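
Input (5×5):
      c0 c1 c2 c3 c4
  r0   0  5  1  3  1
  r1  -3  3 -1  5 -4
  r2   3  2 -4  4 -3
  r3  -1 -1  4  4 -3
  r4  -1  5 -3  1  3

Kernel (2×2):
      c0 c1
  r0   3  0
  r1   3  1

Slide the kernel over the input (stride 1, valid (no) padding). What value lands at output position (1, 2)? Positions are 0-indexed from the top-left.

The receptive field on the input at this output position is [-1 5 / -4 4]. Elementwise product with the kernel and sum: -1·3 + -4·3 + 4·1.

-11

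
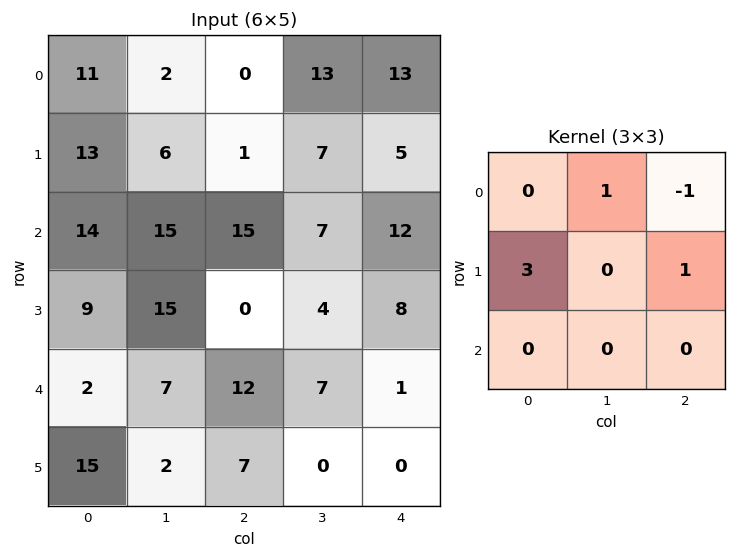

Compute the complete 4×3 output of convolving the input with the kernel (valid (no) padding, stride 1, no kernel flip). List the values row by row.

Output[0,0]: The receptive field on the input at this output position is [11 2 0 / 13 6 1 / 14 15 15]. Elementwise product with the kernel and sum: 2·1 + 0·-1 + 13·3 + 1·1.
Output[0,1]: The receptive field on the input at this output position is [2 0 13 / 6 1 7 / 15 15 7]. Elementwise product with the kernel and sum: 0·1 + 13·-1 + 6·3 + 7·1.

42 12 8
62 46 59
27 57 3
33 24 33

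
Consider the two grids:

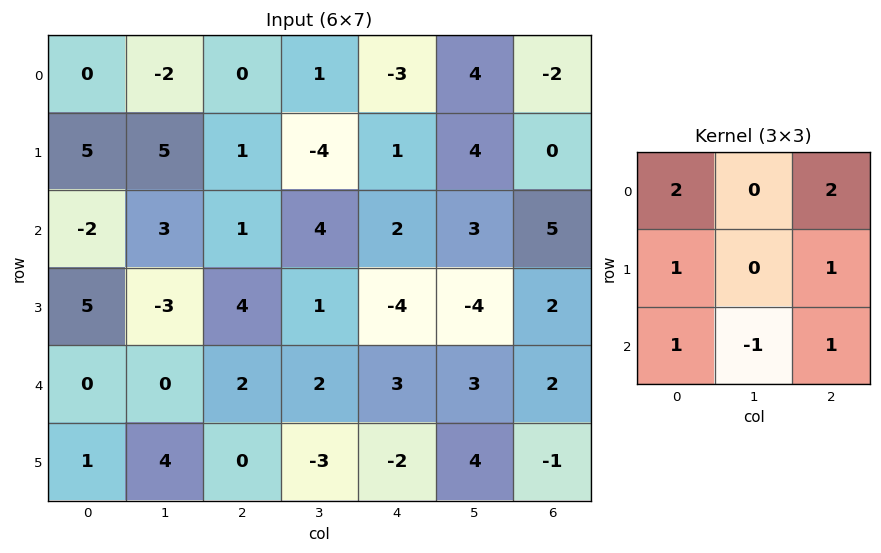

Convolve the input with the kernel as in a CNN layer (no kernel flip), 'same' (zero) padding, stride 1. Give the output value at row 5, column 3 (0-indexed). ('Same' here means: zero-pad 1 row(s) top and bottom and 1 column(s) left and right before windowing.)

The receptive field on the zero-padded input at this output position is [2 2 3 / 0 -3 -2 / 0 0 0]. Elementwise product with the kernel and sum: 2·2 + 3·2 + 0·1 + -2·1 + 0·1 + 0·-1 + 0·1.

8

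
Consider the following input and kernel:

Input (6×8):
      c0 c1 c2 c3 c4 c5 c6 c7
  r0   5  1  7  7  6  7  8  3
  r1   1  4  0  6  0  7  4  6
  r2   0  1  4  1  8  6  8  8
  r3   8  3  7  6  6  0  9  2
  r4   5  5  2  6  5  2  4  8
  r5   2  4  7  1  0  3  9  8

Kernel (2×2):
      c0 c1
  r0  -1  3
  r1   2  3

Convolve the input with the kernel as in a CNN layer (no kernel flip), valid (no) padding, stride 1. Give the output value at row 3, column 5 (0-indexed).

The receptive field on the input at this output position is [0 9 / 2 4]. Elementwise product with the kernel and sum: 0·-1 + 9·3 + 2·2 + 4·3.

43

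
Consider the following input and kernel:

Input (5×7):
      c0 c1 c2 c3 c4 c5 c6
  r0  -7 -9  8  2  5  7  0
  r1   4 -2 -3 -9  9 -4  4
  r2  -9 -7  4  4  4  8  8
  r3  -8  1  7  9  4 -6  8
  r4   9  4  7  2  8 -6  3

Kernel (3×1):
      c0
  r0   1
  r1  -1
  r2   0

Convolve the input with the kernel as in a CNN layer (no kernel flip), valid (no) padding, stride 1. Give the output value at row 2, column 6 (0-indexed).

0

The receptive field on the input at this output position is [8 / 8 / 3]. Elementwise product with the kernel and sum: 8·1 + 8·-1.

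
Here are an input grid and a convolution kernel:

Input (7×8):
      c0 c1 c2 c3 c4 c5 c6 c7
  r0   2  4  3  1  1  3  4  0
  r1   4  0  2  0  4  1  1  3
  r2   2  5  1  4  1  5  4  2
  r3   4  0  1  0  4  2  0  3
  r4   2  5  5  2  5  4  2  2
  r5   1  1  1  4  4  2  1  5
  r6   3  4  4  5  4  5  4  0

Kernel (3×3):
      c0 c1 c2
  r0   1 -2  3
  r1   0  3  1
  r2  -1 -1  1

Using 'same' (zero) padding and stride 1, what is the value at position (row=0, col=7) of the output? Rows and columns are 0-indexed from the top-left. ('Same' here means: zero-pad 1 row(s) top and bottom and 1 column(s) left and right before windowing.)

The receptive field on the zero-padded input at this output position is [0 0 0 / 4 0 0 / 1 3 0]. Elementwise product with the kernel and sum: 0·1 + 0·-2 + 0·3 + 0·3 + 0·1 + 1·-1 + 3·-1 + 0·1.

-4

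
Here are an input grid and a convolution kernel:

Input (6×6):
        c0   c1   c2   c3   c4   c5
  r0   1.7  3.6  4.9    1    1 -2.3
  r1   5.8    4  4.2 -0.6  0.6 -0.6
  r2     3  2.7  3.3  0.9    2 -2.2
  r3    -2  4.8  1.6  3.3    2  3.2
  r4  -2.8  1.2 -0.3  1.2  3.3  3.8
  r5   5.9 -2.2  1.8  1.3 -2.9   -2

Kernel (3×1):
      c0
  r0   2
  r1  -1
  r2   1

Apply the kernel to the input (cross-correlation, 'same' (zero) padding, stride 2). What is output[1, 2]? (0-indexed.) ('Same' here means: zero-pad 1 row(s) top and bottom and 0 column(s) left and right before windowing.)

The receptive field on the zero-padded input at this output position is [0.6 / 2 / 2]. Elementwise product with the kernel and sum: 0.6·2 + 2·-1 + 2·1.

1.2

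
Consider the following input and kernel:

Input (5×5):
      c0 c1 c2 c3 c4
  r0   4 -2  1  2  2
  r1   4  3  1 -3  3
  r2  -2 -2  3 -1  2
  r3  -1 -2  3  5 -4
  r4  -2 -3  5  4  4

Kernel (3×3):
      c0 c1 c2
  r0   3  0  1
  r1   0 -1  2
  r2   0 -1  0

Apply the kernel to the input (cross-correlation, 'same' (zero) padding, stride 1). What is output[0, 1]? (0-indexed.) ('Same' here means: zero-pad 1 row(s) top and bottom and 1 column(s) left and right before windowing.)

The receptive field on the zero-padded input at this output position is [0 0 0 / 4 -2 1 / 4 3 1]. Elementwise product with the kernel and sum: 0·3 + 0·1 + -2·-1 + 1·2 + 3·-1.

1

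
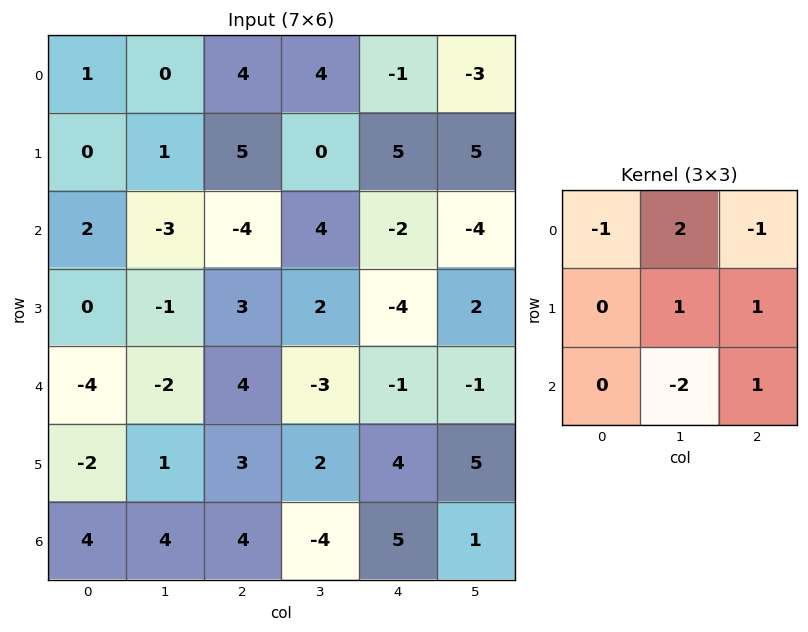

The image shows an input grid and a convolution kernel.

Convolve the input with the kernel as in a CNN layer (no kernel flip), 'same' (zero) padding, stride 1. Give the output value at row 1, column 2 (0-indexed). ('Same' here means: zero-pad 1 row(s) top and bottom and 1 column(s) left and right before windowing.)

The receptive field on the zero-padded input at this output position is [0 4 4 / 1 5 0 / -3 -4 4]. Elementwise product with the kernel and sum: 0·-1 + 4·2 + 4·-1 + 5·1 + 0·1 + -4·-2 + 4·1.

21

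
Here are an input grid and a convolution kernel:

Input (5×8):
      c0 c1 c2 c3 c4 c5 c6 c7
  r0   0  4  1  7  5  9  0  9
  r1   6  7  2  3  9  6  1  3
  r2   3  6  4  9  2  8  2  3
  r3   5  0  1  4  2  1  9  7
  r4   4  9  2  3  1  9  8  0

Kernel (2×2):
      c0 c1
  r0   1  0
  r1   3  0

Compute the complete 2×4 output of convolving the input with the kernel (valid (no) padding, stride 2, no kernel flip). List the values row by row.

Output[0,0]: The receptive field on the input at this output position is [0 4 / 6 7]. Elementwise product with the kernel and sum: 0·1 + 6·3.
Output[0,1]: The receptive field on the input at this output position is [1 7 / 2 3]. Elementwise product with the kernel and sum: 1·1 + 2·3.

18 7 32 3
18 7 8 29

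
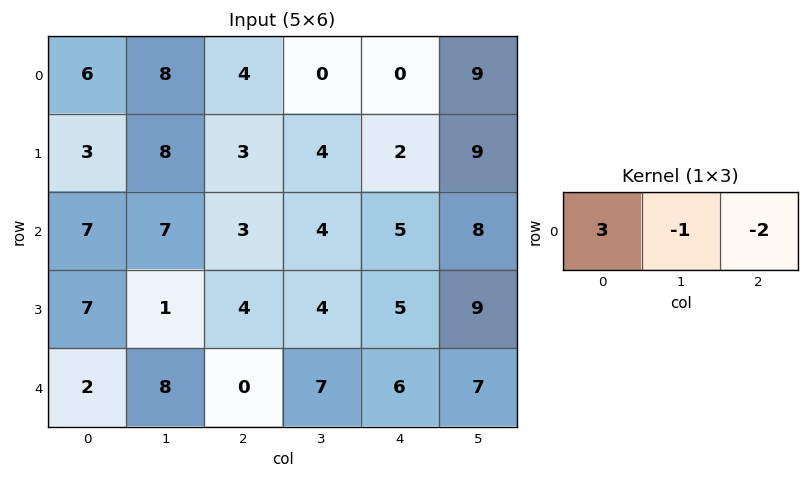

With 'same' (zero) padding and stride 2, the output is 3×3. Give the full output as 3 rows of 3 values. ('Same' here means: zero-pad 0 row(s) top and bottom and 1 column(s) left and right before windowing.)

Output[0,0]: The receptive field on the zero-padded input at this output position is [0 6 8]. Elementwise product with the kernel and sum: 0·3 + 6·-1 + 8·-2.
Output[0,1]: The receptive field on the zero-padded input at this output position is [8 4 0]. Elementwise product with the kernel and sum: 8·3 + 4·-1 + 0·-2.

-22 20 -18
-21 10 -9
-18 10 1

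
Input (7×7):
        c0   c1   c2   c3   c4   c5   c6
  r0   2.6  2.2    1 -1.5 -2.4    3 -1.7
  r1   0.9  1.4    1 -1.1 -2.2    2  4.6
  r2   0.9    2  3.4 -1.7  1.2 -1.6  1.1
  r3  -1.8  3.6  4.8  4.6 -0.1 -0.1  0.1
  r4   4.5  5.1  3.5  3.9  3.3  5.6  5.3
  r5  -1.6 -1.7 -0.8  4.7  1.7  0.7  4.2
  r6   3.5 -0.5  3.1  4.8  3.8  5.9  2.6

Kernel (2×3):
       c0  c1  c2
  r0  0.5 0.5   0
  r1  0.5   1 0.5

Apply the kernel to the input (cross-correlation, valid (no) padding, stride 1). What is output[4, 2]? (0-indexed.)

The receptive field on the input at this output position is [3.5 3.9 3.3 / -0.8 4.7 1.7]. Elementwise product with the kernel and sum: 3.5·0.5 + 3.9·0.5 + -0.8·0.5 + 4.7·1 + 1.7·0.5.

8.85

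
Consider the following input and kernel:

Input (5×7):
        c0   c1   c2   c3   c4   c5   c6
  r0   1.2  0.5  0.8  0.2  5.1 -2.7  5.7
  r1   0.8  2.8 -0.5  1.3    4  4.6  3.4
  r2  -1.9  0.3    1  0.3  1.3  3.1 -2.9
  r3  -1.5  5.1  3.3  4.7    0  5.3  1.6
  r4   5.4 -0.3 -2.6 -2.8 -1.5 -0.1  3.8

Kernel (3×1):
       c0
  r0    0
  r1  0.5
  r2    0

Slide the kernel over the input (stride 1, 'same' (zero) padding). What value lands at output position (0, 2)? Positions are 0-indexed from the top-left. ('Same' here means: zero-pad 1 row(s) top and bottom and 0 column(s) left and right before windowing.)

0.4

The receptive field on the zero-padded input at this output position is [0 / 0.8 / -0.5]. Elementwise product with the kernel and sum: 0.8·0.5.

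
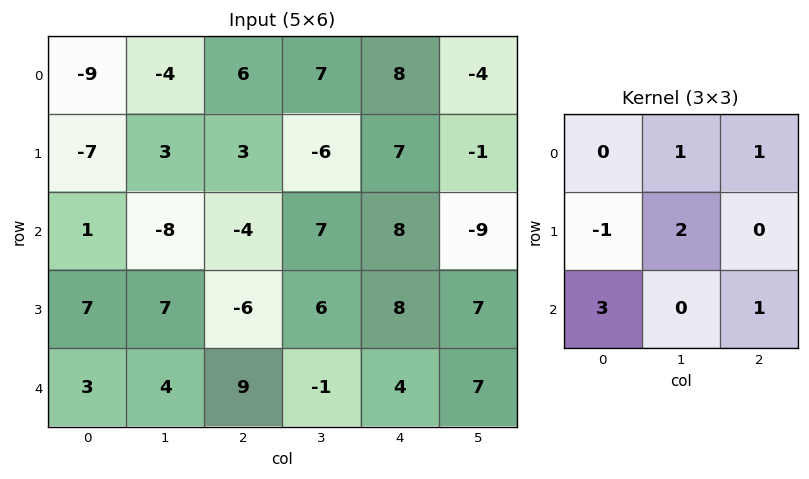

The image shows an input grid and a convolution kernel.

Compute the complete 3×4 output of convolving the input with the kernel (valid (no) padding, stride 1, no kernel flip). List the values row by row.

Output[0,0]: The receptive field on the input at this output position is [-9 -4 6 / -7 3 3 / 1 -8 -4]. Elementwise product with the kernel and sum: -4·1 + 6·1 + -7·-1 + 3·2 + 1·3 + -4·1.
Output[0,1]: The receptive field on the input at this output position is [-4 6 7 / 3 3 -6 / -8 -4 7]. Elementwise product with the kernel and sum: 6·1 + 7·1 + 3·-1 + 3·2 + -8·3 + 7·1.

14 -1 -4 36
4 24 9 40
13 -5 64 13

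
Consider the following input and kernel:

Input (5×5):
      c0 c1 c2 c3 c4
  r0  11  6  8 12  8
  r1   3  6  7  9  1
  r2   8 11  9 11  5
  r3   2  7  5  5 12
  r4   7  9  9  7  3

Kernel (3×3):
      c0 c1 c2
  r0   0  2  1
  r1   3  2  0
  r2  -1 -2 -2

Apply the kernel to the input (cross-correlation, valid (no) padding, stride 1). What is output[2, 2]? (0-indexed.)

23

The receptive field on the input at this output position is [9 11 5 / 5 5 12 / 9 7 3]. Elementwise product with the kernel and sum: 11·2 + 5·1 + 5·3 + 5·2 + 9·-1 + 7·-2 + 3·-2.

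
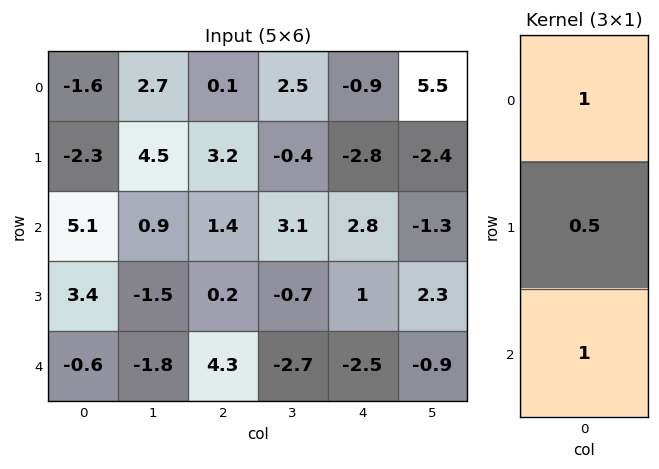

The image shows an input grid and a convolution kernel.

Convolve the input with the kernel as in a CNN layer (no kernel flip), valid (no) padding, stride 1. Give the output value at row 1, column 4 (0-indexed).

The receptive field on the input at this output position is [-2.8 / 2.8 / 1]. Elementwise product with the kernel and sum: -2.8·1 + 2.8·0.5 + 1·1.

-0.4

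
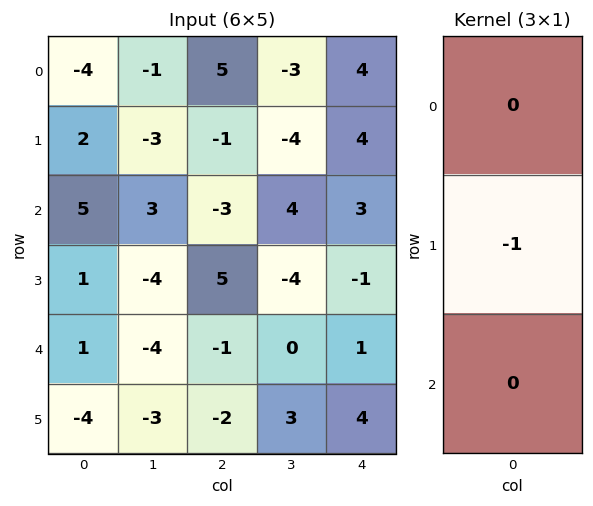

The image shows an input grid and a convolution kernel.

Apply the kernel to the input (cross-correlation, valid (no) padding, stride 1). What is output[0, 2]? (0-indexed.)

The receptive field on the input at this output position is [5 / -1 / -3]. Elementwise product with the kernel and sum: -1·-1.

1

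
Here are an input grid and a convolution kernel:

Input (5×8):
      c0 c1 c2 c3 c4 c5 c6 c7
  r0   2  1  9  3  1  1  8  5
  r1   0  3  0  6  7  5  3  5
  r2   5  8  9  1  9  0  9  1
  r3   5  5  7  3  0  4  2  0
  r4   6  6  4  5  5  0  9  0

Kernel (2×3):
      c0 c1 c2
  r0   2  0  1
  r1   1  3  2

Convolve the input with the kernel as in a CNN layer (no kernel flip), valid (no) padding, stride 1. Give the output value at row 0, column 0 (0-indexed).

The receptive field on the input at this output position is [2 1 9 / 0 3 0]. Elementwise product with the kernel and sum: 2·2 + 9·1 + 0·1 + 3·3 + 0·2.

22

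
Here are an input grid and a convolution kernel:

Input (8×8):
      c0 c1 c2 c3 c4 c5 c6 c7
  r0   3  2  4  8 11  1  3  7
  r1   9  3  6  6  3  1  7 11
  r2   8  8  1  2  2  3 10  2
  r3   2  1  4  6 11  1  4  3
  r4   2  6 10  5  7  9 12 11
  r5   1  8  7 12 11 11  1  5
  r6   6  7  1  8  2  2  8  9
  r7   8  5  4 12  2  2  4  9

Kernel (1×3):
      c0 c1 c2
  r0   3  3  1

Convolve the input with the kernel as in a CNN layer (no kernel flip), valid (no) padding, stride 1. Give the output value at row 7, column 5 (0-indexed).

The receptive field on the input at this output position is [2 4 9]. Elementwise product with the kernel and sum: 2·3 + 4·3 + 9·1.

27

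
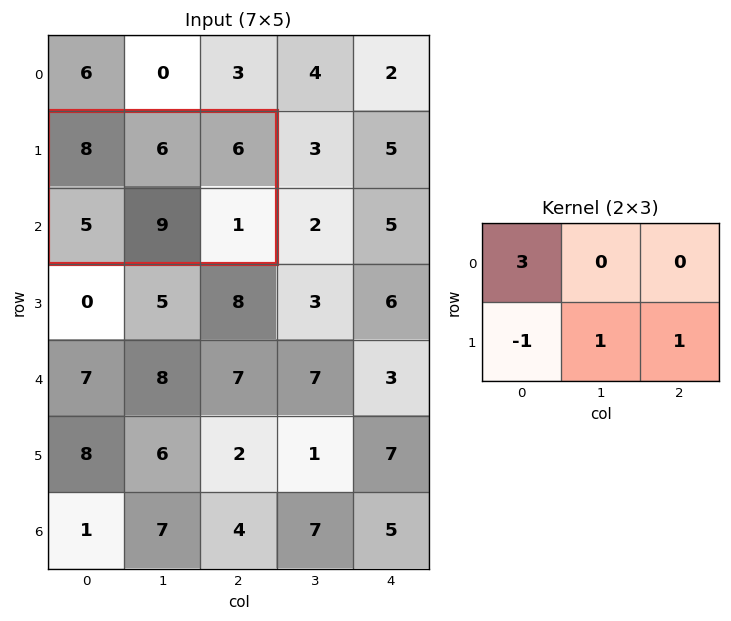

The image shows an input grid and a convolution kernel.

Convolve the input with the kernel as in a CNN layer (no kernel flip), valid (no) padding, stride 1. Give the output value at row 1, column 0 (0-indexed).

The receptive field on the input at this output position is [8 6 6 / 5 9 1]. Elementwise product with the kernel and sum: 8·3 + 5·-1 + 9·1 + 1·1.

29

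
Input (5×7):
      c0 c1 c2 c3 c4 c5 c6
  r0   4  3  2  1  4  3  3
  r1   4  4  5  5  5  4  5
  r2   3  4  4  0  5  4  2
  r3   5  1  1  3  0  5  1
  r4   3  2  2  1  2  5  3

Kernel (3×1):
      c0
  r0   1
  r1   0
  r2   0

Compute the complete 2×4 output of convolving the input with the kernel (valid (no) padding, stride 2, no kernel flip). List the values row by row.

Output[0,0]: The receptive field on the input at this output position is [4 / 4 / 3]. Elementwise product with the kernel and sum: 4·1.

4 2 4 3
3 4 5 2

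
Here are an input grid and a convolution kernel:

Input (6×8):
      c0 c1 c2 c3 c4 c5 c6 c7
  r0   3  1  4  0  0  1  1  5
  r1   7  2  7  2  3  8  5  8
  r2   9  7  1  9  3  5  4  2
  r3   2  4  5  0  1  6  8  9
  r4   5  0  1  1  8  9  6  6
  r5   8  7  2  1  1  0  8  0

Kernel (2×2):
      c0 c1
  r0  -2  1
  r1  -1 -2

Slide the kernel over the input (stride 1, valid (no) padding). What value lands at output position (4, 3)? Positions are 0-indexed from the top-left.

The receptive field on the input at this output position is [1 8 / 1 1]. Elementwise product with the kernel and sum: 1·-2 + 8·1 + 1·-1 + 1·-2.

3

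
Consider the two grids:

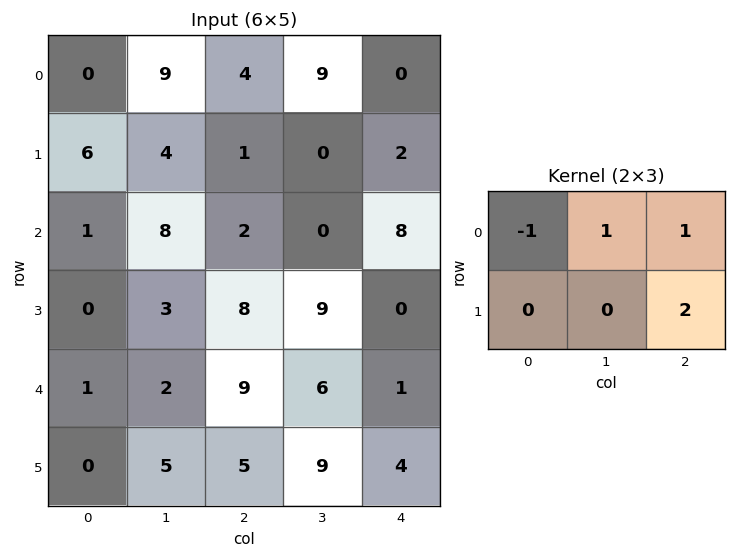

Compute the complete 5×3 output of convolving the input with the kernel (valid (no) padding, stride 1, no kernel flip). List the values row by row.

Output[0,0]: The receptive field on the input at this output position is [0 9 4 / 6 4 1]. Elementwise product with the kernel and sum: 0·-1 + 9·1 + 4·1 + 1·2.
Output[0,1]: The receptive field on the input at this output position is [9 4 9 / 4 1 0]. Elementwise product with the kernel and sum: 9·-1 + 4·1 + 9·1 + 0·2.

15 4 9
3 -3 17
25 12 6
29 26 3
20 31 6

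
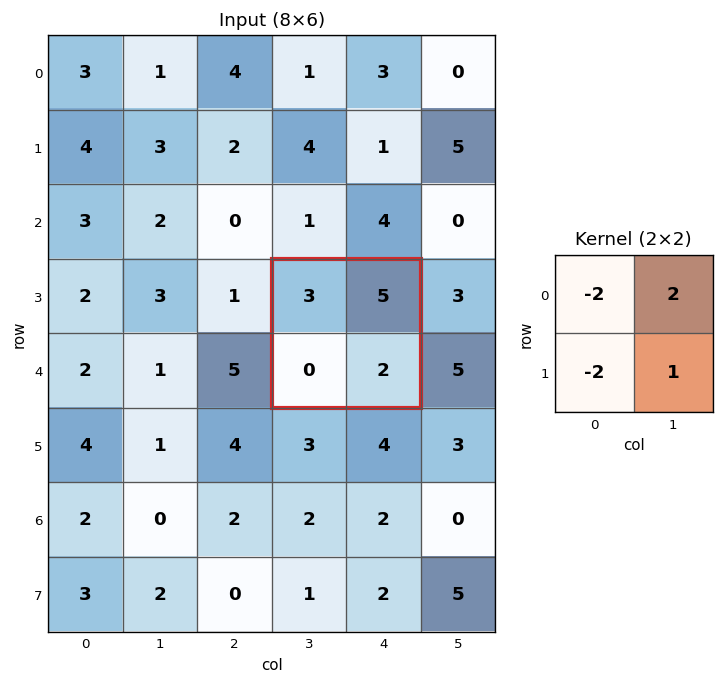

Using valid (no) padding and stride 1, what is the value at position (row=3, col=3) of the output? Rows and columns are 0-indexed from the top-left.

6

The receptive field on the input at this output position is [3 5 / 0 2]. Elementwise product with the kernel and sum: 3·-2 + 5·2 + 0·-2 + 2·1.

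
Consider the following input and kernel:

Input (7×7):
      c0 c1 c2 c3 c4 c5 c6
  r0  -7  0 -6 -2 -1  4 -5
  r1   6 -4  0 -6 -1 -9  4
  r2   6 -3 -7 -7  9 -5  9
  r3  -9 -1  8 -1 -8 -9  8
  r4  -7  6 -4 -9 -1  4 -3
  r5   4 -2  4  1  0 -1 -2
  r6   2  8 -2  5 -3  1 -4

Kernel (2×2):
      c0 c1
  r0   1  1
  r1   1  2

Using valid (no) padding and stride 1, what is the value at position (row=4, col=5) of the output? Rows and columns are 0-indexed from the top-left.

The receptive field on the input at this output position is [4 -3 / -1 -2]. Elementwise product with the kernel and sum: 4·1 + -3·1 + -1·1 + -2·2.

-4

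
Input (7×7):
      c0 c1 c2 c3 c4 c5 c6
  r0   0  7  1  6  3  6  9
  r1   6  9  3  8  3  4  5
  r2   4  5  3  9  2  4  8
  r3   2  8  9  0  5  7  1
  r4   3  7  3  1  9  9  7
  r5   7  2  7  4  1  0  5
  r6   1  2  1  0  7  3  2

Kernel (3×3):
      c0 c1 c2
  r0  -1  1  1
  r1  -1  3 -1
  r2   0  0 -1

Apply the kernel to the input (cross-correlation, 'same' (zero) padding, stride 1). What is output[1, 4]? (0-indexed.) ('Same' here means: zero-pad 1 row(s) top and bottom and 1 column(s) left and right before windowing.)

-4

The receptive field on the zero-padded input at this output position is [6 3 6 / 8 3 4 / 9 2 4]. Elementwise product with the kernel and sum: 6·-1 + 3·1 + 6·1 + 8·-1 + 3·3 + 4·-1 + 4·-1.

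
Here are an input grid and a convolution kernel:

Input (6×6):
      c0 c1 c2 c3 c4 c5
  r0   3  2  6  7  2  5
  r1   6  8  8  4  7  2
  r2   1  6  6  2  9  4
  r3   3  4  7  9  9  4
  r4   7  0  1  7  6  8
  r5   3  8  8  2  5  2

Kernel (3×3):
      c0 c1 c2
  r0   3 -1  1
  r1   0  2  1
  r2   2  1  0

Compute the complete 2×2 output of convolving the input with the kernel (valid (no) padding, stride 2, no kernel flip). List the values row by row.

Output[0,0]: The receptive field on the input at this output position is [3 2 6 / 6 8 8 / 1 6 6]. Elementwise product with the kernel and sum: 3·3 + 2·-1 + 6·1 + 8·2 + 8·1 + 1·2 + 6·1.

45 42
32 61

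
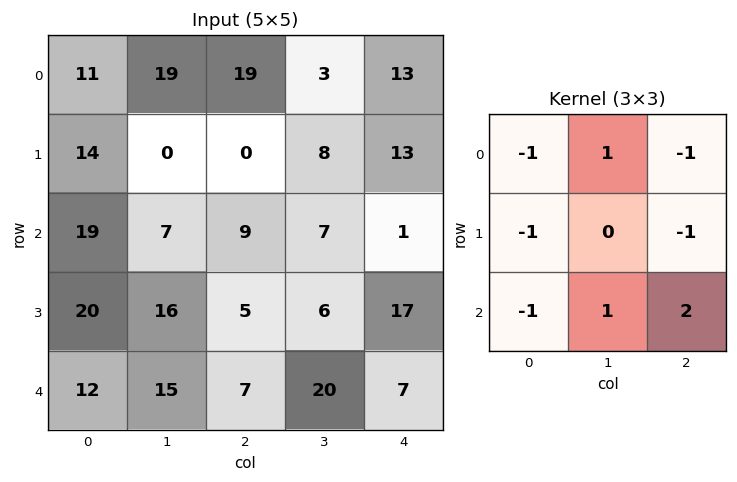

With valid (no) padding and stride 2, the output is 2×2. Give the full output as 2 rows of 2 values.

-19 -42
-29 2

Output[0,0]: The receptive field on the input at this output position is [11 19 19 / 14 0 0 / 19 7 9]. Elementwise product with the kernel and sum: 11·-1 + 19·1 + 19·-1 + 14·-1 + 0·-1 + 19·-1 + 7·1 + 9·2.
Output[0,1]: The receptive field on the input at this output position is [19 3 13 / 0 8 13 / 9 7 1]. Elementwise product with the kernel and sum: 19·-1 + 3·1 + 13·-1 + 0·-1 + 13·-1 + 9·-1 + 7·1 + 1·2.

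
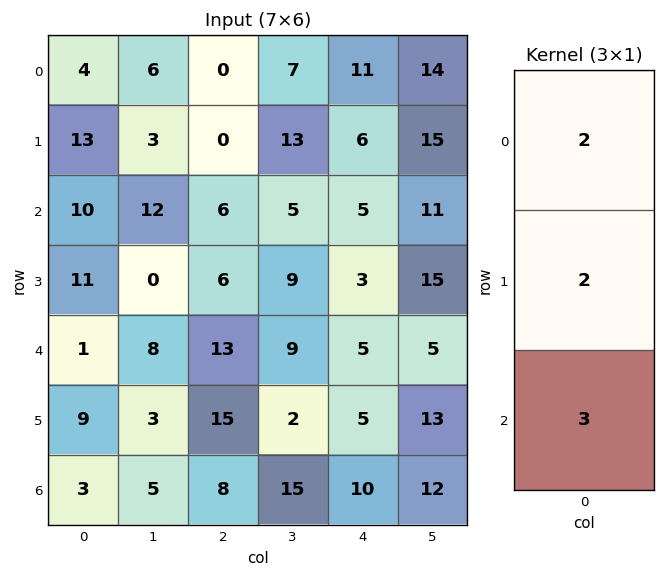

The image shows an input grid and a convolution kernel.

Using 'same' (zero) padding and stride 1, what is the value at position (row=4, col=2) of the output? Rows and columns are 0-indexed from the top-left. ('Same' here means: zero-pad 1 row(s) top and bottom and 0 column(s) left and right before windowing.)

83

The receptive field on the zero-padded input at this output position is [6 / 13 / 15]. Elementwise product with the kernel and sum: 6·2 + 13·2 + 15·3.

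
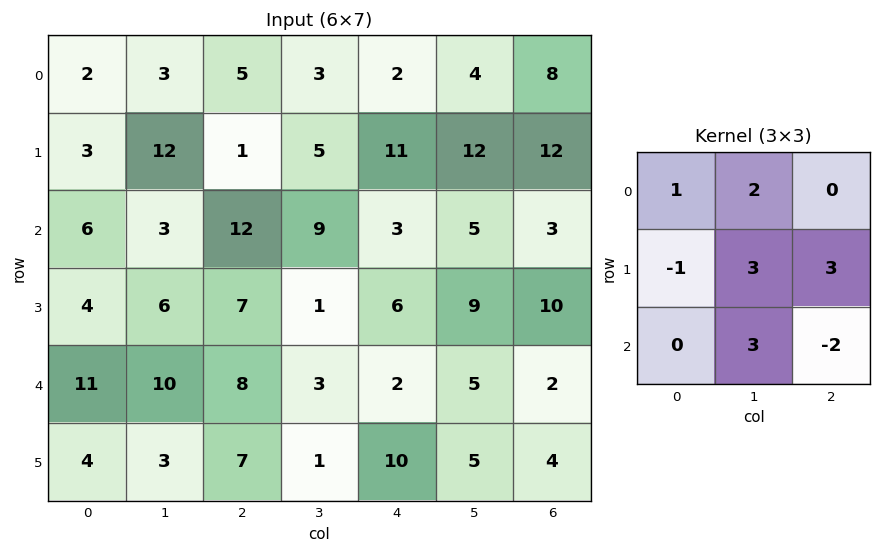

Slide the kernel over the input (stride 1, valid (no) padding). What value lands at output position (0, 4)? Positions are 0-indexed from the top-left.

The receptive field on the input at this output position is [2 4 8 / 11 12 12 / 3 5 3]. Elementwise product with the kernel and sum: 2·1 + 4·2 + 11·-1 + 12·3 + 12·3 + 5·3 + 3·-2.

80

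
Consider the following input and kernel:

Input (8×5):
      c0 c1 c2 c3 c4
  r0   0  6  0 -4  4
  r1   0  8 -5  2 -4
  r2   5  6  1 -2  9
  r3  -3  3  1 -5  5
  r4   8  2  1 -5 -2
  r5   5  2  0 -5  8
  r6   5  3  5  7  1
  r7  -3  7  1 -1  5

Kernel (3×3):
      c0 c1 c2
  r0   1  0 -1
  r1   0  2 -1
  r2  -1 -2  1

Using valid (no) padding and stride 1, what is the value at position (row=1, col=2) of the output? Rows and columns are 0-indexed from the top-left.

The receptive field on the input at this output position is [-5 2 -4 / 1 -2 9 / 1 -5 5]. Elementwise product with the kernel and sum: -5·1 + -4·-1 + -2·2 + 9·-1 + 1·-1 + -5·-2 + 5·1.

0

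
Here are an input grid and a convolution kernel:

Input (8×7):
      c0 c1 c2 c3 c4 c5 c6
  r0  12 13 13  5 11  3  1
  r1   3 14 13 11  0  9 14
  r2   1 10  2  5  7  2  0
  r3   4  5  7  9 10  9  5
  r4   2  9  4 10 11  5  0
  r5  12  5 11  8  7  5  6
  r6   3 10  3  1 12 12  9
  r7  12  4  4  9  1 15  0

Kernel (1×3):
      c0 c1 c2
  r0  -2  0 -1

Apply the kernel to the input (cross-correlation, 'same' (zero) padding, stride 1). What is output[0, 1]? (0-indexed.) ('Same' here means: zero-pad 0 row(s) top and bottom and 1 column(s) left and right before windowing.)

-37

The receptive field on the zero-padded input at this output position is [12 13 13]. Elementwise product with the kernel and sum: 12·-2 + 13·-1.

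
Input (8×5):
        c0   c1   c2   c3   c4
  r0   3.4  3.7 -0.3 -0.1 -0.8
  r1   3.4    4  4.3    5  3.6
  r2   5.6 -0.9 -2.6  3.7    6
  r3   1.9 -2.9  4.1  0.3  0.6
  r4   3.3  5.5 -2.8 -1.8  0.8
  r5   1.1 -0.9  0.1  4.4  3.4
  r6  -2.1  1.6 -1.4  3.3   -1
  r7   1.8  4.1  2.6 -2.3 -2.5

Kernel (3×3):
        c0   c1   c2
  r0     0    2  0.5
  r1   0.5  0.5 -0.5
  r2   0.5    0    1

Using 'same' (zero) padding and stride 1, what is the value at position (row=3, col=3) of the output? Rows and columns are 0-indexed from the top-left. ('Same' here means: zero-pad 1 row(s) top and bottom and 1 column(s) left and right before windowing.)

11.7

The receptive field on the zero-padded input at this output position is [-2.6 3.7 6 / 4.1 0.3 0.6 / -2.8 -1.8 0.8]. Elementwise product with the kernel and sum: 3.7·2 + 6·0.5 + 4.1·0.5 + 0.3·0.5 + 0.6·-0.5 + -2.8·0.5 + 0.8·1.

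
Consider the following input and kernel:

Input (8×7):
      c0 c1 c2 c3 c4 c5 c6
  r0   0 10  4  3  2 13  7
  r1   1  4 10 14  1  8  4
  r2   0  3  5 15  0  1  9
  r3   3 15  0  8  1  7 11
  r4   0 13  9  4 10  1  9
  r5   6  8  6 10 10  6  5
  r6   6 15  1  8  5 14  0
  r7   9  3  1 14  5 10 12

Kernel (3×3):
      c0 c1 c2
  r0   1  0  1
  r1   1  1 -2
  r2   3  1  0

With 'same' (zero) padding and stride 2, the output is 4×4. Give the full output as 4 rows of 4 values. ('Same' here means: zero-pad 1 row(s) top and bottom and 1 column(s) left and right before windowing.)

-19 30 22 48
1 41 60 50
-5 67 67 40
-7 28 48 62

Output[0,0]: The receptive field on the zero-padded input at this output position is [0 0 0 / 0 0 10 / 0 1 4]. Elementwise product with the kernel and sum: 0·1 + 0·1 + 0·1 + 0·1 + 10·-2 + 0·3 + 1·1.
Output[0,1]: The receptive field on the zero-padded input at this output position is [0 0 0 / 10 4 3 / 4 10 14]. Elementwise product with the kernel and sum: 0·1 + 0·1 + 10·1 + 4·1 + 3·-2 + 4·3 + 10·1.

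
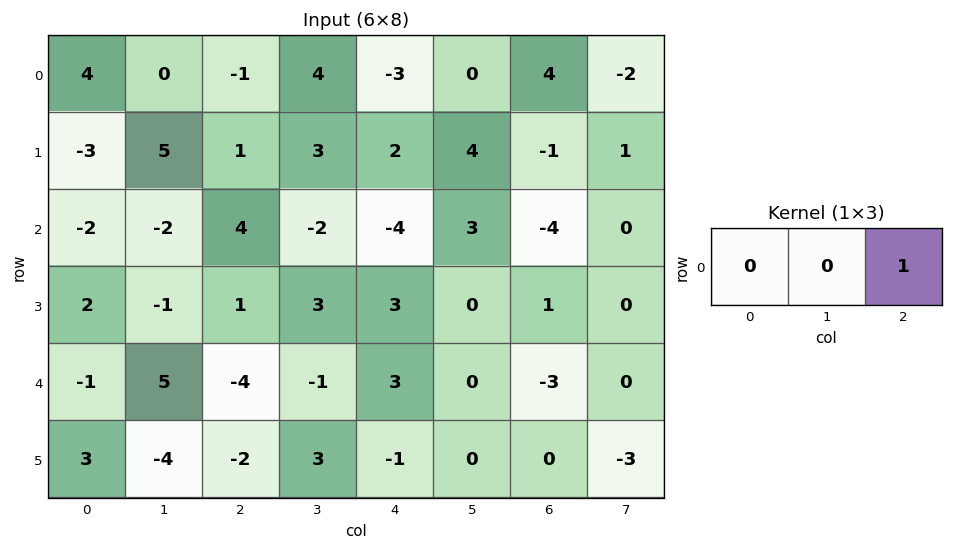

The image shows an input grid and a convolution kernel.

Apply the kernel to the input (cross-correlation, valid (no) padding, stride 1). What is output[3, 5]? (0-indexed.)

0

The receptive field on the input at this output position is [0 1 0]. Elementwise product with the kernel and sum: 0·1.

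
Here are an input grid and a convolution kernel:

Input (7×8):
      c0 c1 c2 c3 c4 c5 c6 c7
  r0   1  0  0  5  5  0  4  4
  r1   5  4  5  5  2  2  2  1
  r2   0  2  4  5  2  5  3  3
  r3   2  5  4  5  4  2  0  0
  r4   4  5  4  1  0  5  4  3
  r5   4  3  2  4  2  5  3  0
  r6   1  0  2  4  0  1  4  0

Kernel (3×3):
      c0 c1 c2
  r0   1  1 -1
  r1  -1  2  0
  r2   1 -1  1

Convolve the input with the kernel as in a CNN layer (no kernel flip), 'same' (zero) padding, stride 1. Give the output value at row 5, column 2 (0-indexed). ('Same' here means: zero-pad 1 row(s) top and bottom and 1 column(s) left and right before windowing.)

11

The receptive field on the zero-padded input at this output position is [5 4 1 / 3 2 4 / 0 2 4]. Elementwise product with the kernel and sum: 5·1 + 4·1 + 1·-1 + 3·-1 + 2·2 + 0·1 + 2·-1 + 4·1.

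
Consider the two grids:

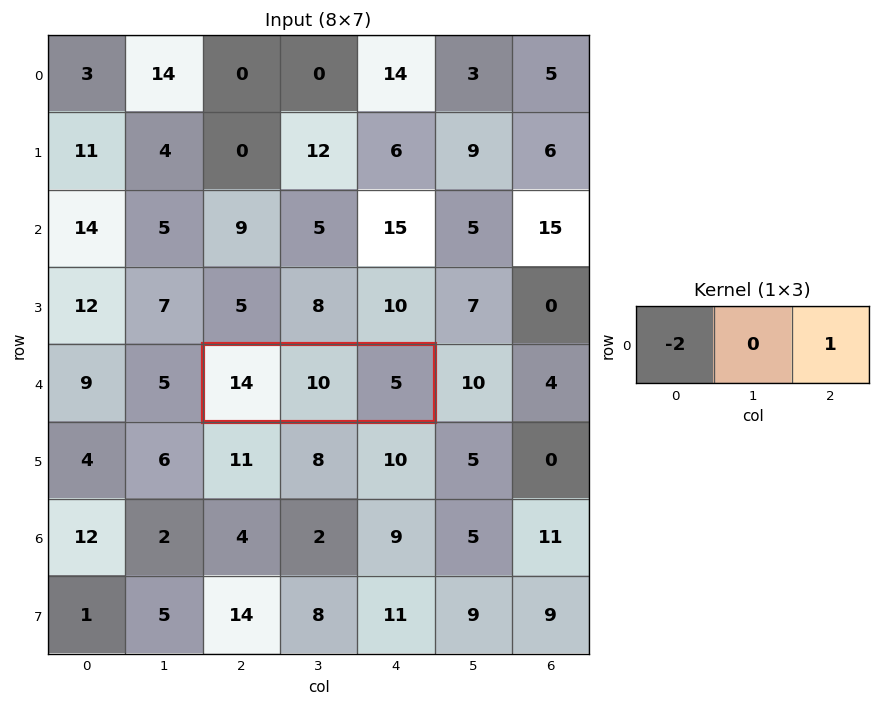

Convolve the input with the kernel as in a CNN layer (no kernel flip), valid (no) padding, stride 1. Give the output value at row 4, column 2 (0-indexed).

-23

The receptive field on the input at this output position is [14 10 5]. Elementwise product with the kernel and sum: 14·-2 + 5·1.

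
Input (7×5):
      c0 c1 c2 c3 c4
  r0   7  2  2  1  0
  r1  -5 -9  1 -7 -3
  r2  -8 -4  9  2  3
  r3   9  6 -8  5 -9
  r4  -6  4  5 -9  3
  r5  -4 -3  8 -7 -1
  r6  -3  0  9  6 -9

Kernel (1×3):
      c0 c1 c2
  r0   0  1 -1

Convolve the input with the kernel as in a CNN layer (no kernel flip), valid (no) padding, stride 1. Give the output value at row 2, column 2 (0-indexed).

The receptive field on the input at this output position is [9 2 3]. Elementwise product with the kernel and sum: 2·1 + 3·-1.

-1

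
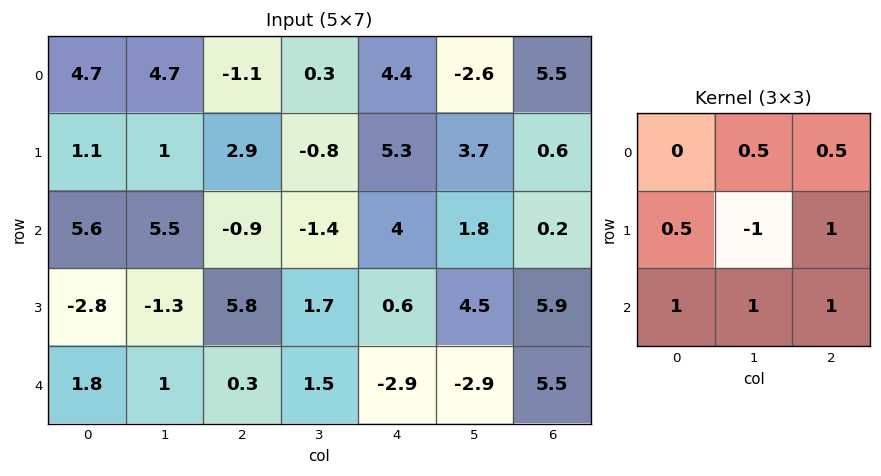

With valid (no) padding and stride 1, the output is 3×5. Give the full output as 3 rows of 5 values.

14.45 -0.4 11.6 3.3 7
0.05 9.5 15.3 8.4 13.55
11.1 -3.1 2 3.35 2.4

Output[0,0]: The receptive field on the input at this output position is [4.7 4.7 -1.1 / 1.1 1 2.9 / 5.6 5.5 -0.9]. Elementwise product with the kernel and sum: 4.7·0.5 + -1.1·0.5 + 1.1·0.5 + 1·-1 + 2.9·1 + 5.6·1 + 5.5·1 + -0.9·1.
Output[0,1]: The receptive field on the input at this output position is [4.7 -1.1 0.3 / 1 2.9 -0.8 / 5.5 -0.9 -1.4]. Elementwise product with the kernel and sum: -1.1·0.5 + 0.3·0.5 + 1·0.5 + 2.9·-1 + -0.8·1 + 5.5·1 + -0.9·1 + -1.4·1.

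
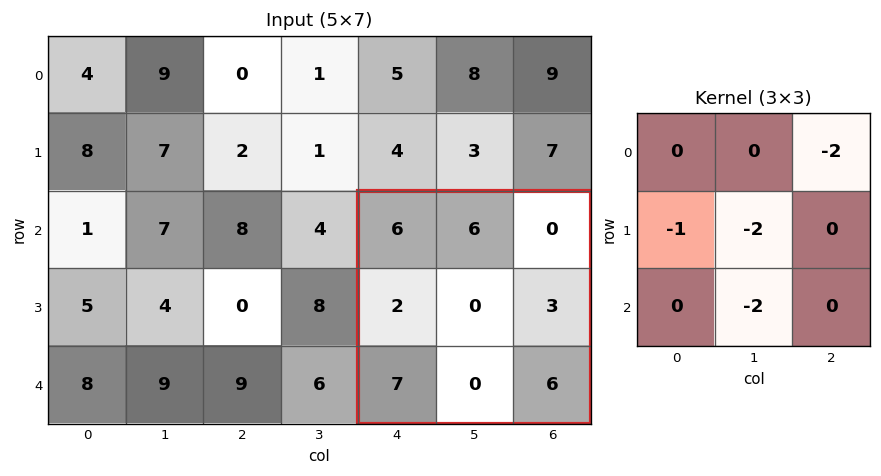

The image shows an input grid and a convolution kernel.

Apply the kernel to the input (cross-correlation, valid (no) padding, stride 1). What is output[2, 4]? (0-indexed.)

The receptive field on the input at this output position is [6 6 0 / 2 0 3 / 7 0 6]. Elementwise product with the kernel and sum: 0·-2 + 2·-1 + 0·-2 + 0·-2.

-2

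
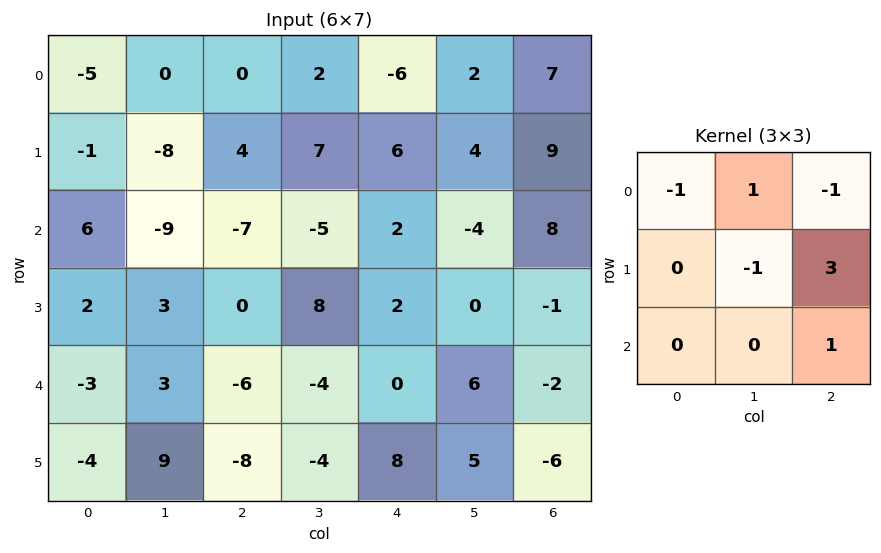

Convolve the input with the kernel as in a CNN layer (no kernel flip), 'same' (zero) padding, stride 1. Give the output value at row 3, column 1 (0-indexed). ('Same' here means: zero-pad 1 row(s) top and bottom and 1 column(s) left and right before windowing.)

The receptive field on the zero-padded input at this output position is [6 -9 -7 / 2 3 0 / -3 3 -6]. Elementwise product with the kernel and sum: 6·-1 + -9·1 + -7·-1 + 3·-1 + 0·3 + -6·1.

-17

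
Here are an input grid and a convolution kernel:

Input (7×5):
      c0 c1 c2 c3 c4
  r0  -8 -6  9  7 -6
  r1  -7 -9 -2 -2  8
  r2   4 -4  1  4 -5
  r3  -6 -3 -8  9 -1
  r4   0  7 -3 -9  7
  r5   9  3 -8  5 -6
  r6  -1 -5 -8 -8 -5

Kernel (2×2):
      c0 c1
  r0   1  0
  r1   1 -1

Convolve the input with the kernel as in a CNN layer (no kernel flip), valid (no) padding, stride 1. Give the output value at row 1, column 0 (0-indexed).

The receptive field on the input at this output position is [-7 -9 / 4 -4]. Elementwise product with the kernel and sum: -7·1 + 4·1 + -4·-1.

1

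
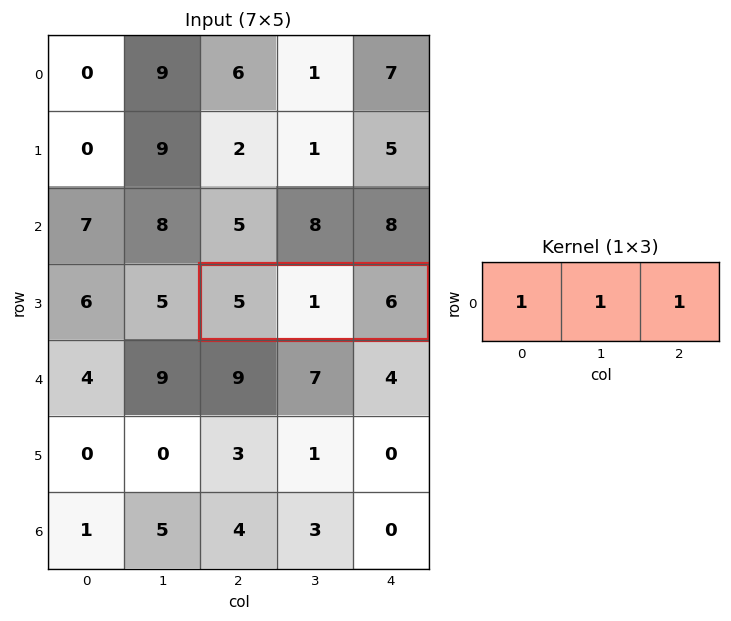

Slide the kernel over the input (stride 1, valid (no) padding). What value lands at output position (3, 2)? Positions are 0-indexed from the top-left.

12

The receptive field on the input at this output position is [5 1 6]. Elementwise product with the kernel and sum: 5·1 + 1·1 + 6·1.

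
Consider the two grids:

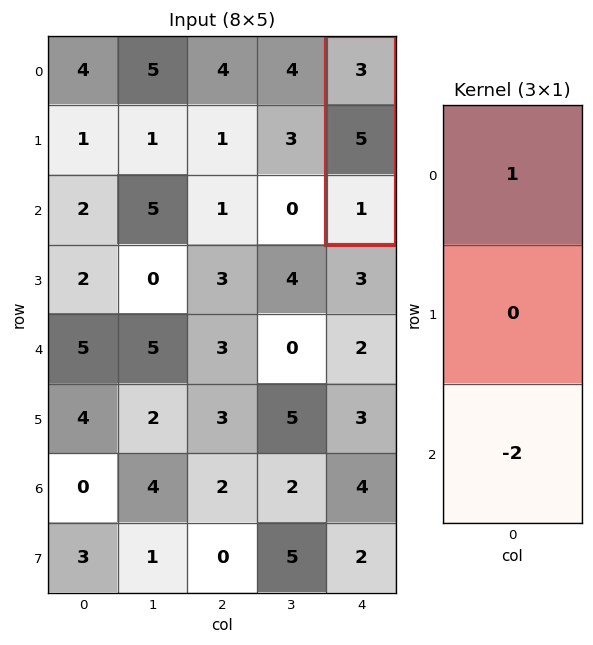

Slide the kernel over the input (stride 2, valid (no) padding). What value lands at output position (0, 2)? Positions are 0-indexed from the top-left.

The receptive field on the input at this output position is [3 / 5 / 1]. Elementwise product with the kernel and sum: 3·1 + 1·-2.

1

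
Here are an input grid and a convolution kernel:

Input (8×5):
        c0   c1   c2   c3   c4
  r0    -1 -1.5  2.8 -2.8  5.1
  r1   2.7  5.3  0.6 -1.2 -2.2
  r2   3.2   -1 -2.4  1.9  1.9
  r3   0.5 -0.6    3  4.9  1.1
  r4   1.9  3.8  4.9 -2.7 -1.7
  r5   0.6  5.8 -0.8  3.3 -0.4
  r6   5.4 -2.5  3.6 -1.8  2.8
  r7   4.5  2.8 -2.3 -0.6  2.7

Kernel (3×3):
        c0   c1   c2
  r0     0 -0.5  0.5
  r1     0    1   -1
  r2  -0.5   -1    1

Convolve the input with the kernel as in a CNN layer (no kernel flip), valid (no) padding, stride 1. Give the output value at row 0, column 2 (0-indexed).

6.15

The receptive field on the input at this output position is [2.8 -2.8 5.1 / 0.6 -1.2 -2.2 / -2.4 1.9 1.9]. Elementwise product with the kernel and sum: -2.8·-0.5 + 5.1·0.5 + -1.2·1 + -2.2·-1 + -2.4·-0.5 + 1.9·-1 + 1.9·1.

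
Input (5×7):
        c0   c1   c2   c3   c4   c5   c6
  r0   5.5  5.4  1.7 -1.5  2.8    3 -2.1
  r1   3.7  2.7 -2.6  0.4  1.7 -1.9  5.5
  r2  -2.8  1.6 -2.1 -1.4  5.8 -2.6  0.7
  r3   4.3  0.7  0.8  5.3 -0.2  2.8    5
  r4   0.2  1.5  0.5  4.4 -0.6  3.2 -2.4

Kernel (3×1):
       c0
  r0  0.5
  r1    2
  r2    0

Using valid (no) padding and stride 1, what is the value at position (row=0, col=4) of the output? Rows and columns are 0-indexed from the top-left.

The receptive field on the input at this output position is [2.8 / 1.7 / 5.8]. Elementwise product with the kernel and sum: 2.8·0.5 + 1.7·2.

4.8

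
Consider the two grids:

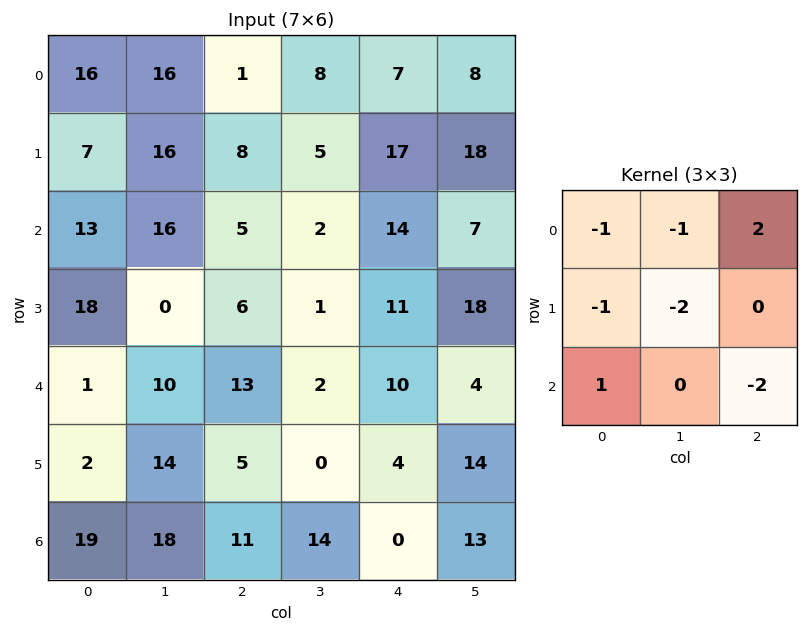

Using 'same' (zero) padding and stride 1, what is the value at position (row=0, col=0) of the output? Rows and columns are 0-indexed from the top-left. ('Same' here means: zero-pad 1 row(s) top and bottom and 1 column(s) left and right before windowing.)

The receptive field on the zero-padded input at this output position is [0 0 0 / 0 16 16 / 0 7 16]. Elementwise product with the kernel and sum: 0·-1 + 0·-1 + 0·2 + 0·-1 + 16·-2 + 0·1 + 16·-2.

-64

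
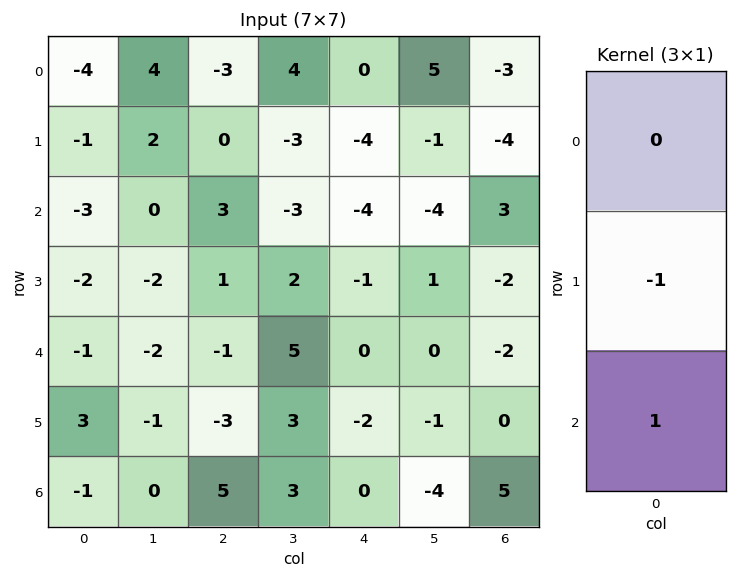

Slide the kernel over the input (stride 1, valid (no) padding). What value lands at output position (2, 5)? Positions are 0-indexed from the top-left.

-1

The receptive field on the input at this output position is [-4 / 1 / 0]. Elementwise product with the kernel and sum: 1·-1 + 0·1.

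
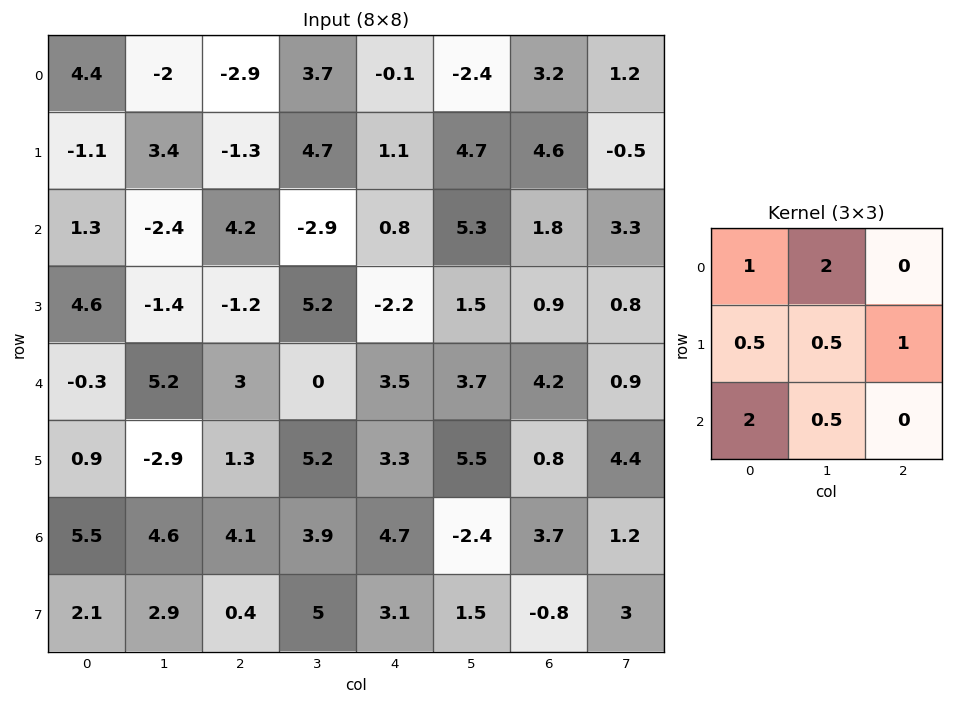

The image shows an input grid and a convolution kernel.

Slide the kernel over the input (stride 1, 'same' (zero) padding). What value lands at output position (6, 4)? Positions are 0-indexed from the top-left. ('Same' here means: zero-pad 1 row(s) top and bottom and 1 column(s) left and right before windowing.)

The receptive field on the zero-padded input at this output position is [5.2 3.3 5.5 / 3.9 4.7 -2.4 / 5 3.1 1.5]. Elementwise product with the kernel and sum: 5.2·1 + 3.3·2 + 3.9·0.5 + 4.7·0.5 + -2.4·1 + 5·2 + 3.1·0.5.

25.25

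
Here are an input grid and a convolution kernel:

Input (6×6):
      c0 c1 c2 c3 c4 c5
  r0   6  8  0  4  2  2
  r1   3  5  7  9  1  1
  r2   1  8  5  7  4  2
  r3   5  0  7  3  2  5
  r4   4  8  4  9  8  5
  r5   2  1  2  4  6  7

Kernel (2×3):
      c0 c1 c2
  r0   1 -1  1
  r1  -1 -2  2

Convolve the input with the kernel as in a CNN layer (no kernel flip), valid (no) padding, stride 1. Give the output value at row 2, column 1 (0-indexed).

2

The receptive field on the input at this output position is [8 5 7 / 0 7 3]. Elementwise product with the kernel and sum: 8·1 + 5·-1 + 7·1 + 0·-1 + 7·-2 + 3·2.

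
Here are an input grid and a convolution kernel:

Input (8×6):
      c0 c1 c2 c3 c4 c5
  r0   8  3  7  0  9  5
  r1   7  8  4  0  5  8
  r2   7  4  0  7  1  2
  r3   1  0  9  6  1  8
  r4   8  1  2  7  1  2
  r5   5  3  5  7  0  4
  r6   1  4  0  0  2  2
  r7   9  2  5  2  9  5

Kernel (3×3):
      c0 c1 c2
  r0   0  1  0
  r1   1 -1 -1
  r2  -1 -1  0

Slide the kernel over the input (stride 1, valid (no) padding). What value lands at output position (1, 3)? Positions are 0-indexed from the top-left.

The receptive field on the input at this output position is [0 5 8 / 7 1 2 / 6 1 8]. Elementwise product with the kernel and sum: 5·1 + 7·1 + 1·-1 + 2·-1 + 6·-1 + 1·-1.

2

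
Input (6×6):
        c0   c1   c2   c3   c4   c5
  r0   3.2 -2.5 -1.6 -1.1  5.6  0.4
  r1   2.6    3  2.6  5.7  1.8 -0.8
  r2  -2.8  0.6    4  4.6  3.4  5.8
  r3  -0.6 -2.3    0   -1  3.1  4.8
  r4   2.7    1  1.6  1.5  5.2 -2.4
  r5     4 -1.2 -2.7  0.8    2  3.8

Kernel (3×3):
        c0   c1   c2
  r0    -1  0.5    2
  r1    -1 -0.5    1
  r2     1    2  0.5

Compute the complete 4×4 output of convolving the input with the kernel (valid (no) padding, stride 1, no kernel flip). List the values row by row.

-8.75 11.8 23.5 11.6
5.4 8.9 0.5 0.7
18.35 16.85 15.9 23.65
-1.9 -6.2 8.45 12.35

Output[0,0]: The receptive field on the input at this output position is [3.2 -2.5 -1.6 / 2.6 3 2.6 / -2.8 0.6 4]. Elementwise product with the kernel and sum: 3.2·-1 + -2.5·0.5 + -1.6·2 + 2.6·-1 + 3·-0.5 + 2.6·1 + -2.8·1 + 0.6·2 + 4·0.5.
Output[0,1]: The receptive field on the input at this output position is [-2.5 -1.6 -1.1 / 3 2.6 5.7 / 0.6 4 4.6]. Elementwise product with the kernel and sum: -2.5·-1 + -1.6·0.5 + -1.1·2 + 3·-1 + 2.6·-0.5 + 5.7·1 + 0.6·1 + 4·2 + 4.6·0.5.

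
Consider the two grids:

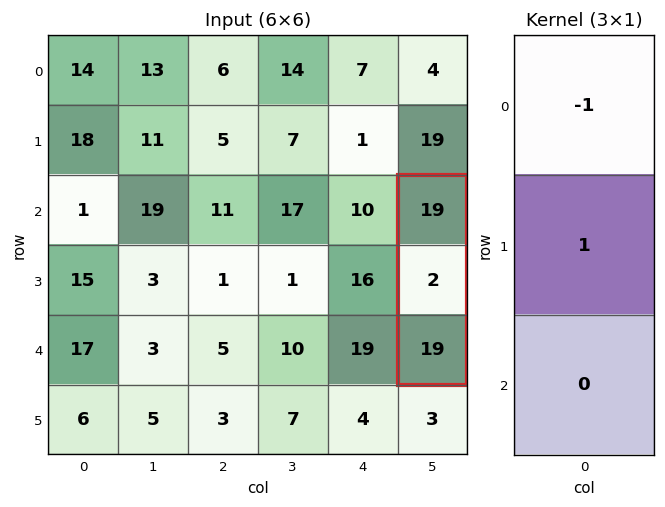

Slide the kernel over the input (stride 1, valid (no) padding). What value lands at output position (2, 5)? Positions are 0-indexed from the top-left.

-17

The receptive field on the input at this output position is [19 / 2 / 19]. Elementwise product with the kernel and sum: 19·-1 + 2·1.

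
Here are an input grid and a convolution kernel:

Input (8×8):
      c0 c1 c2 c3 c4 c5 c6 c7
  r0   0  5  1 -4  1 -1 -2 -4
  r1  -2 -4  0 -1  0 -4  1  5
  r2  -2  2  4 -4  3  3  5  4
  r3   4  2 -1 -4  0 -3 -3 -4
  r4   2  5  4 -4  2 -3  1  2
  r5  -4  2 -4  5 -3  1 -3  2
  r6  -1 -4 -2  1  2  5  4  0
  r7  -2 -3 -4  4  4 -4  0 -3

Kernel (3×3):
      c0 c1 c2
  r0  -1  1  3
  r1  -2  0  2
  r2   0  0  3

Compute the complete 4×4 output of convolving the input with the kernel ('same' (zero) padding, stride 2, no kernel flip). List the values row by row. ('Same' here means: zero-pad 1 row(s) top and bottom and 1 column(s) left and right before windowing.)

-2 -21 -6 9
-4 -23 -6 10
26 -18 0 4
-15 31 -9 -17

Output[0,0]: The receptive field on the zero-padded input at this output position is [0 0 0 / 0 0 5 / 0 -2 -4]. Elementwise product with the kernel and sum: 0·-1 + 0·1 + 0·3 + 0·-2 + 5·2 + -4·3.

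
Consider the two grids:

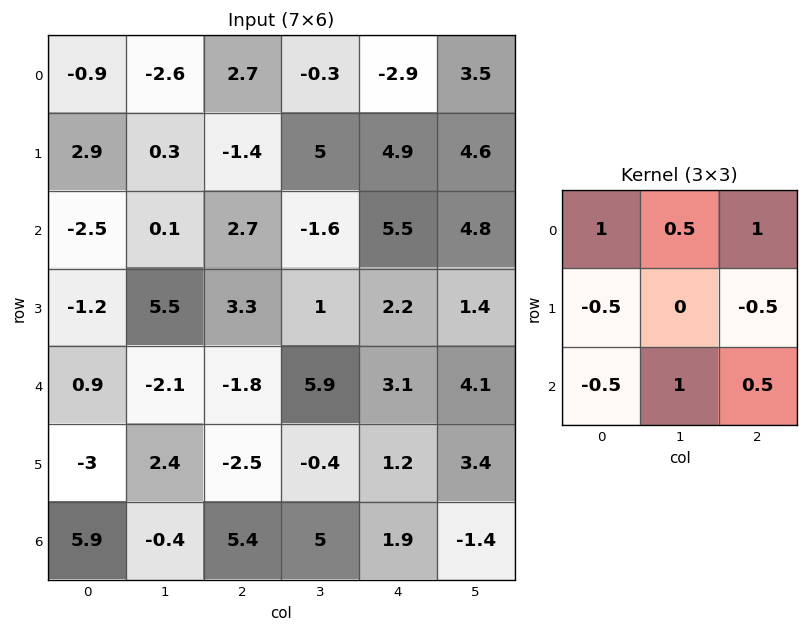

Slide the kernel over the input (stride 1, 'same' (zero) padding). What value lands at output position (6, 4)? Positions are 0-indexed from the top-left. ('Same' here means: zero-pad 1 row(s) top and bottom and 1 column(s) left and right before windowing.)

1.8

The receptive field on the zero-padded input at this output position is [-0.4 1.2 3.4 / 5 1.9 -1.4 / 0 0 0]. Elementwise product with the kernel and sum: -0.4·1 + 1.2·0.5 + 3.4·1 + 5·-0.5 + -1.4·-0.5 + 0·-0.5 + 0·1 + 0·0.5.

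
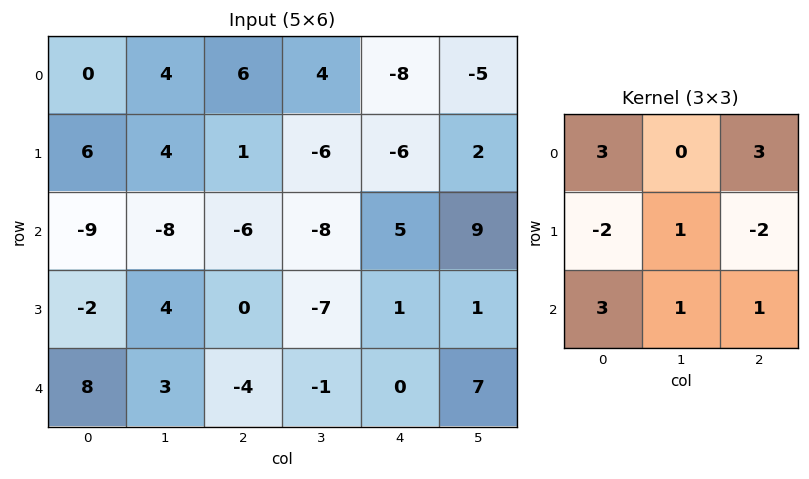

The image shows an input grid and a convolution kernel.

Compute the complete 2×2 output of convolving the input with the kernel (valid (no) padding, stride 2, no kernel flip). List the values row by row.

-33 -23
-14 -25

Output[0,0]: The receptive field on the input at this output position is [0 4 6 / 6 4 1 / -9 -8 -6]. Elementwise product with the kernel and sum: 0·3 + 6·3 + 6·-2 + 4·1 + 1·-2 + -9·3 + -8·1 + -6·1.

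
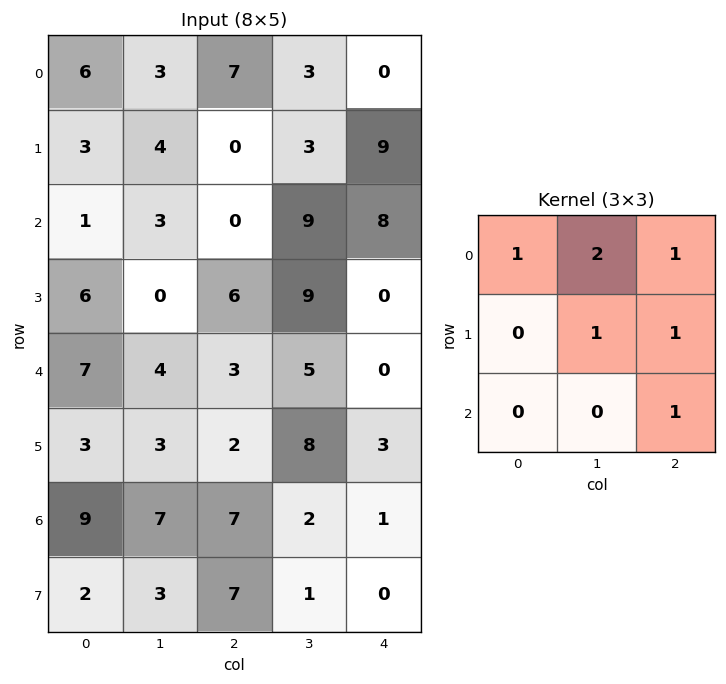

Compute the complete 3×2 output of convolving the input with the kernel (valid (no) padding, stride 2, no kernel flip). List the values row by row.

Output[0,0]: The receptive field on the input at this output position is [6 3 7 / 3 4 0 / 1 3 0]. Elementwise product with the kernel and sum: 6·1 + 3·2 + 7·1 + 4·1 + 0·1 + 0·1.
Output[0,1]: The receptive field on the input at this output position is [7 3 0 / 0 3 9 / 0 9 8]. Elementwise product with the kernel and sum: 7·1 + 3·2 + 0·1 + 3·1 + 9·1 + 8·1.

23 33
16 35
30 25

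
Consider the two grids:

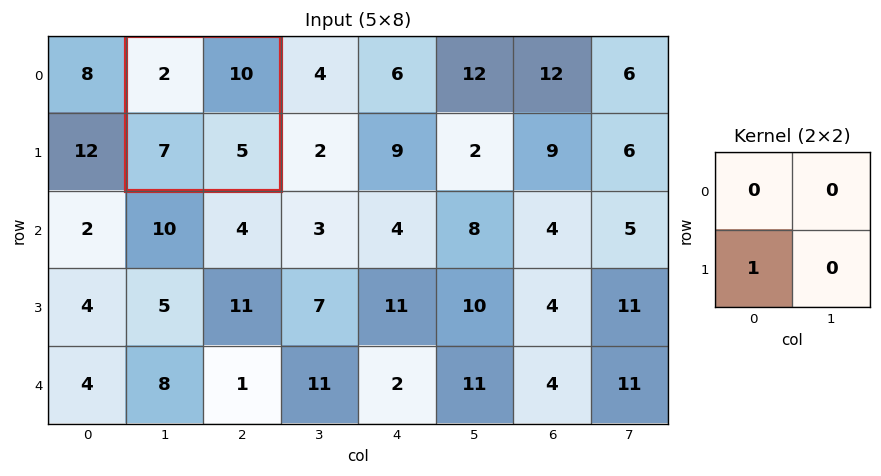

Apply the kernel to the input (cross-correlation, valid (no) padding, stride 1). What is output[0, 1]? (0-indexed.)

7

The receptive field on the input at this output position is [2 10 / 7 5]. Elementwise product with the kernel and sum: 7·1.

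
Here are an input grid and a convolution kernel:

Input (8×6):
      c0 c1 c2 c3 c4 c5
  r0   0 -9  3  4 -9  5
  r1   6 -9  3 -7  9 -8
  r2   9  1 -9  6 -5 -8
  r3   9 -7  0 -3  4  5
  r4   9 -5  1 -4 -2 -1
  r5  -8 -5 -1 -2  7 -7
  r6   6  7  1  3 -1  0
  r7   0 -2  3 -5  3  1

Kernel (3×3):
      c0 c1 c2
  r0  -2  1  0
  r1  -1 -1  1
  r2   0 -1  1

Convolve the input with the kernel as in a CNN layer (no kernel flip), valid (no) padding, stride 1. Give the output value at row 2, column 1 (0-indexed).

-12

The receptive field on the input at this output position is [1 -9 6 / -7 0 -3 / -5 1 -4]. Elementwise product with the kernel and sum: 1·-2 + -9·1 + -7·-1 + 0·-1 + -3·1 + 1·-1 + -4·1.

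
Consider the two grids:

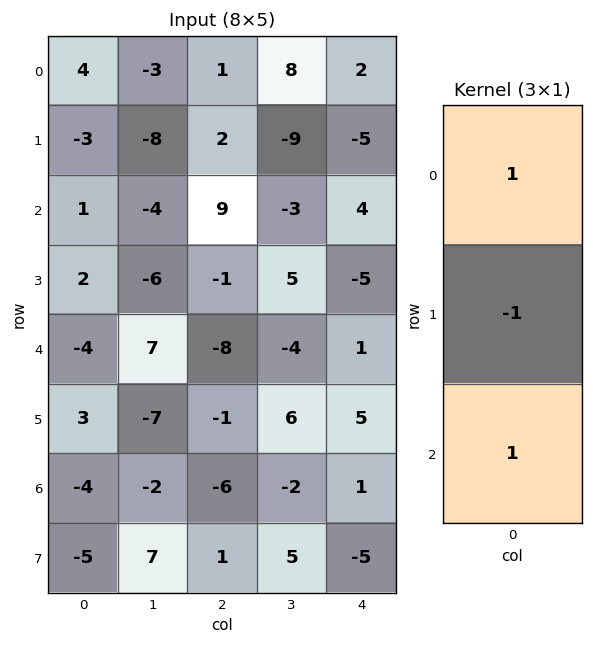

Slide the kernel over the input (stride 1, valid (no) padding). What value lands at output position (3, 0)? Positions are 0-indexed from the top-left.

9

The receptive field on the input at this output position is [2 / -4 / 3]. Elementwise product with the kernel and sum: 2·1 + -4·-1 + 3·1.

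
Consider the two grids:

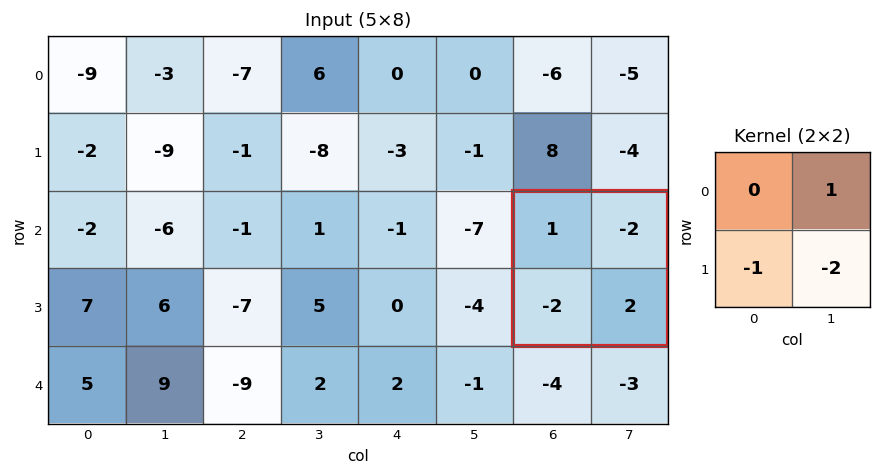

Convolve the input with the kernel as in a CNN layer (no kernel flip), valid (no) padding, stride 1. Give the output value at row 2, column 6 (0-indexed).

-4

The receptive field on the input at this output position is [1 -2 / -2 2]. Elementwise product with the kernel and sum: -2·1 + -2·-1 + 2·-2.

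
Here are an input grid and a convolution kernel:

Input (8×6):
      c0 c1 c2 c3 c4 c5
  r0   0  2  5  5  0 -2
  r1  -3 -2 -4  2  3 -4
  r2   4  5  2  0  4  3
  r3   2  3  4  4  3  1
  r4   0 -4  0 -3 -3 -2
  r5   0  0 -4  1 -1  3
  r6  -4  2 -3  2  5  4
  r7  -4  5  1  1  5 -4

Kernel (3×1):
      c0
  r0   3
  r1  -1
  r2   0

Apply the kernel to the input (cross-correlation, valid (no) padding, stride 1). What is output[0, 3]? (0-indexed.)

13

The receptive field on the input at this output position is [5 / 2 / 0]. Elementwise product with the kernel and sum: 5·3 + 2·-1.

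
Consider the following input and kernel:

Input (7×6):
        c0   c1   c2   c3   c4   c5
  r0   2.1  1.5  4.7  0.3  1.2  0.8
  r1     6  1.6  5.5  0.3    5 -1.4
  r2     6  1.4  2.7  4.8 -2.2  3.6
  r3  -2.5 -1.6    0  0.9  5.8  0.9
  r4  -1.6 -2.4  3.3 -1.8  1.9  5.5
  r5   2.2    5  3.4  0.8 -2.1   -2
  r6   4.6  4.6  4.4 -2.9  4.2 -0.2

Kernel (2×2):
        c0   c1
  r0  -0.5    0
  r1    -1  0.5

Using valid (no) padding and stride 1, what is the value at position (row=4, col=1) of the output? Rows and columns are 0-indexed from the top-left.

The receptive field on the input at this output position is [-2.4 3.3 / 5 3.4]. Elementwise product with the kernel and sum: -2.4·-0.5 + 5·-1 + 3.4·0.5.

-2.1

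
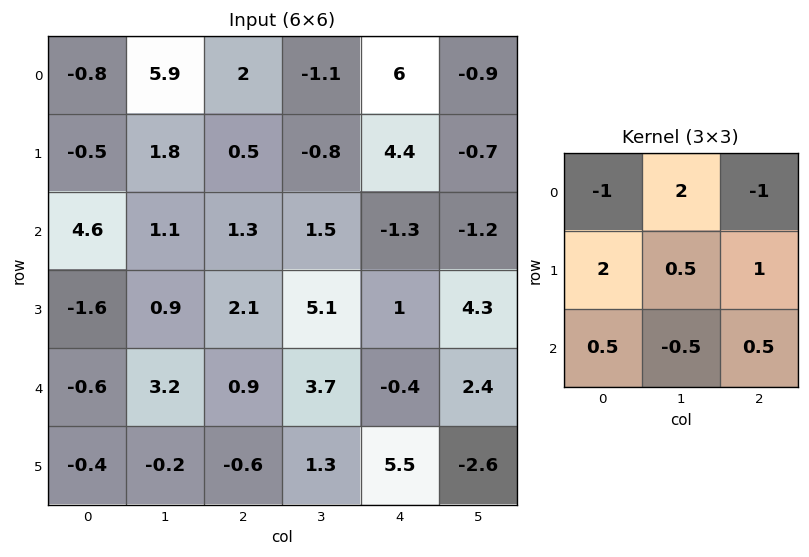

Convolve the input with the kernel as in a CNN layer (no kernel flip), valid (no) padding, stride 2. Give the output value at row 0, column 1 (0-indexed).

-5.95

The receptive field on the input at this output position is [2 -1.1 6 / 0.5 -0.8 4.4 / 1.3 1.5 -1.3]. Elementwise product with the kernel and sum: 2·-1 + -1.1·2 + 6·-1 + 0.5·2 + -0.8·0.5 + 4.4·1 + 1.3·0.5 + 1.5·-0.5 + -1.3·0.5.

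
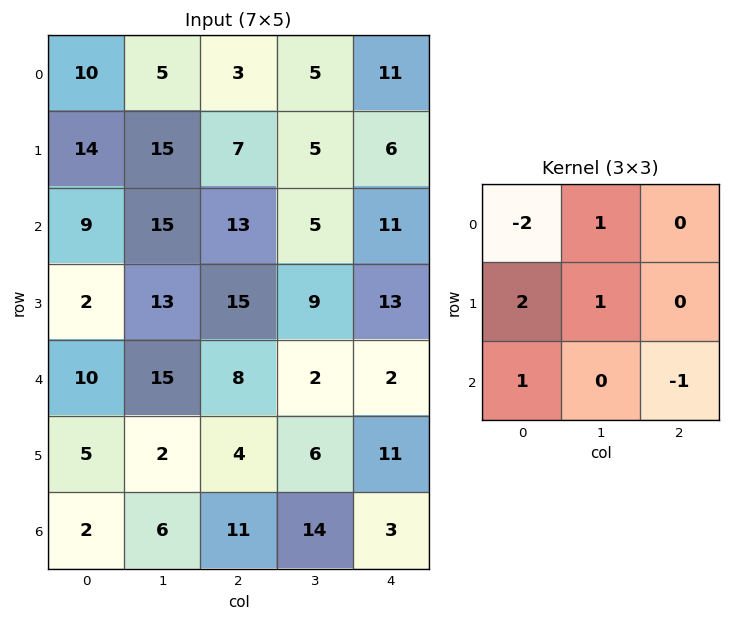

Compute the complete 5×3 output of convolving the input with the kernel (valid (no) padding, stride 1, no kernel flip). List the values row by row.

Output[0,0]: The receptive field on the input at this output position is [10 5 3 / 14 15 7 / 9 15 13]. Elementwise product with the kernel and sum: 10·-2 + 5·1 + 14·2 + 15·1 + 9·1 + 13·-1.

24 40 20
7 24 24
16 37 24
45 23 -10
-2 -22 8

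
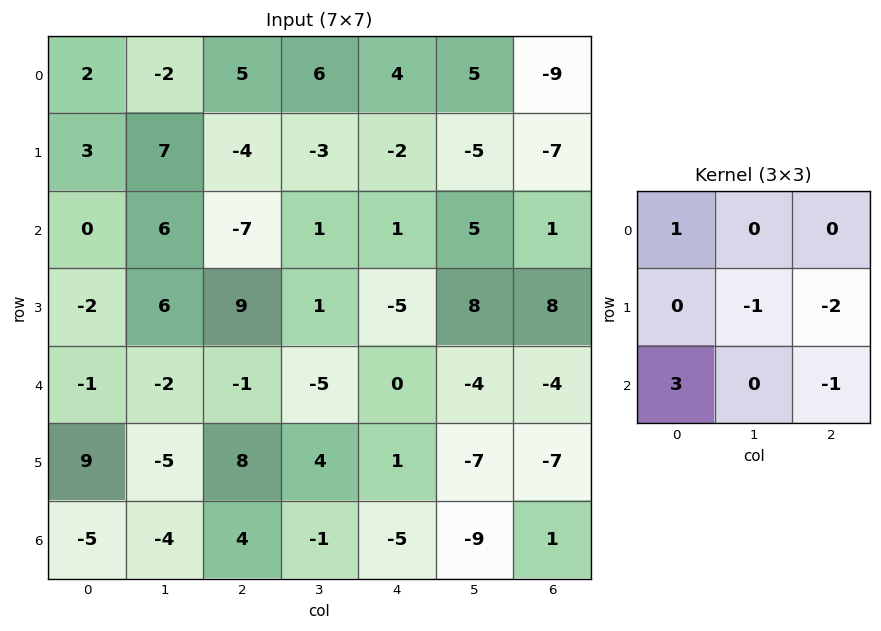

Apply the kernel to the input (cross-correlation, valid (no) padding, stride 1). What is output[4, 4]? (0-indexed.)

The receptive field on the input at this output position is [0 -4 -4 / 1 -7 -7 / -5 -9 1]. Elementwise product with the kernel and sum: 0·1 + -7·-1 + -7·-2 + -5·3 + 1·-1.

5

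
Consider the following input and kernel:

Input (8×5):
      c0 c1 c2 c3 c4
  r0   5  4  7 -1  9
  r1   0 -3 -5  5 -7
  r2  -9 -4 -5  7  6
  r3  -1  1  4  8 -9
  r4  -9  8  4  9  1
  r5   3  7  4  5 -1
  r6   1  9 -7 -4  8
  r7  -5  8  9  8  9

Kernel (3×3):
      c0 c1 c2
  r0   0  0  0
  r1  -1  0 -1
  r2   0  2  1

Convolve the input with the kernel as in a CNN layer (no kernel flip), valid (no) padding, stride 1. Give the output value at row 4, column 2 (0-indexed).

The receptive field on the input at this output position is [4 9 1 / 4 5 -1 / -7 -4 8]. Elementwise product with the kernel and sum: 4·-1 + -1·-1 + -4·2 + 8·1.

-3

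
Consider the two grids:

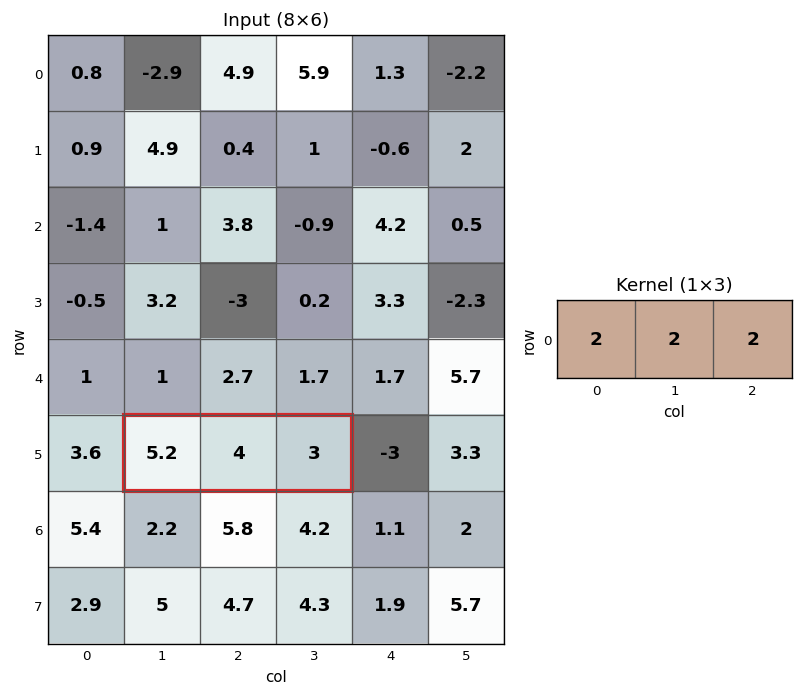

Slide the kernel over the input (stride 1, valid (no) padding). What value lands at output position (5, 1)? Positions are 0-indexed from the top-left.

24.4

The receptive field on the input at this output position is [5.2 4 3]. Elementwise product with the kernel and sum: 5.2·2 + 4·2 + 3·2.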